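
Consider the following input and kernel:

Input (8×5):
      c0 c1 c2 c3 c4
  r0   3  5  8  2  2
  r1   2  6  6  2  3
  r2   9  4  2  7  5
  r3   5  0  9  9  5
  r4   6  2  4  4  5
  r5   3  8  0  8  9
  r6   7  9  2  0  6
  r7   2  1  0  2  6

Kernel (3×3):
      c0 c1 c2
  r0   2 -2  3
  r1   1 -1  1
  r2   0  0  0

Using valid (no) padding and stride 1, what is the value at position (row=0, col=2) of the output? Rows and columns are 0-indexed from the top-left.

25

The receptive field on the input at this output position is [8 2 2 / 6 2 3 / 2 7 5]. Elementwise product with the kernel and sum: 8·2 + 2·-2 + 2·3 + 6·1 + 2·-1 + 3·1.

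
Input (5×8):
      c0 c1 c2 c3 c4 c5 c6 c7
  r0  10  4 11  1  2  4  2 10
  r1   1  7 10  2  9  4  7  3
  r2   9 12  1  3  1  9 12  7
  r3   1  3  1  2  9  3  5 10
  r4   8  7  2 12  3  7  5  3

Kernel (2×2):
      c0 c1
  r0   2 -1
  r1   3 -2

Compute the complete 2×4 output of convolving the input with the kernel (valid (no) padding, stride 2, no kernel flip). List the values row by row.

Output[0,0]: The receptive field on the input at this output position is [10 4 / 1 7]. Elementwise product with the kernel and sum: 10·2 + 4·-1 + 1·3 + 7·-2.

5 47 19 9
3 -2 14 12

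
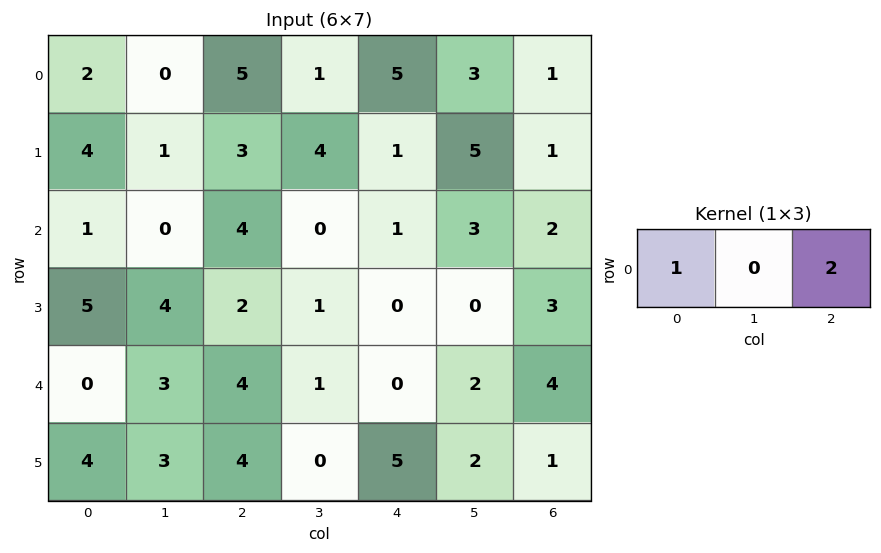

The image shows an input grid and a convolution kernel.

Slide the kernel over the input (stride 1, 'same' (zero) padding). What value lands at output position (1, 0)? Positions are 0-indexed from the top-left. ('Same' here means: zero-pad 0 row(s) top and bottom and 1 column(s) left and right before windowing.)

2

The receptive field on the zero-padded input at this output position is [0 4 1]. Elementwise product with the kernel and sum: 0·1 + 1·2.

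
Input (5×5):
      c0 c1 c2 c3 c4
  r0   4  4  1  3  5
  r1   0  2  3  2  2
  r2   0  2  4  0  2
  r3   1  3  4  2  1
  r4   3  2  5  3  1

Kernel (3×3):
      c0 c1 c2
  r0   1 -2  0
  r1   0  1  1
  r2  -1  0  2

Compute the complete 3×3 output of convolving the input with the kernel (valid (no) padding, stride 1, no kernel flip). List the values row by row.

9 5 -1
9 1 -1
10 4 4

Output[0,0]: The receptive field on the input at this output position is [4 4 1 / 0 2 3 / 0 2 4]. Elementwise product with the kernel and sum: 4·1 + 4·-2 + 2·1 + 3·1 + 0·-1 + 4·2.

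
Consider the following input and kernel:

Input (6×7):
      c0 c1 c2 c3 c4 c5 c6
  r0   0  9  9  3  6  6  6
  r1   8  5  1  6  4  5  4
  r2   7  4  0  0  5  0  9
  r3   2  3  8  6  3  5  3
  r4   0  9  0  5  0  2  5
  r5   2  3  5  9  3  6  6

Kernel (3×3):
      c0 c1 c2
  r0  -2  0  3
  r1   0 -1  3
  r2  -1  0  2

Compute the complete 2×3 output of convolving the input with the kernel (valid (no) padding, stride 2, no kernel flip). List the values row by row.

Output[0,0]: The receptive field on the input at this output position is [0 9 9 / 8 5 1 / 7 4 0]. Elementwise product with the kernel and sum: 0·-2 + 9·3 + 5·-1 + 1·3 + 7·-1 + 0·2.
Output[0,1]: The receptive field on the input at this output position is [9 3 6 / 1 6 4 / 0 0 5]. Elementwise product with the kernel and sum: 9·-2 + 6·3 + 6·-1 + 4·3 + 0·-1 + 5·2.

18 16 26
7 18 31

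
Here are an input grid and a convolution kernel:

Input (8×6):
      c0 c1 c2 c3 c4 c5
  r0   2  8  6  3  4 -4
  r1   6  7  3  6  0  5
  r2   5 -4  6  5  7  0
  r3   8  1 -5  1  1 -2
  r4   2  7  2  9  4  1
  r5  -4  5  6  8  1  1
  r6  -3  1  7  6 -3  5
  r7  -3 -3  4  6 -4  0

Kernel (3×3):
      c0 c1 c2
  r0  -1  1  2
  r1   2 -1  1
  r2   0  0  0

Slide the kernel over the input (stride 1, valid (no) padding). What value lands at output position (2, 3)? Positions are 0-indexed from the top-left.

The receptive field on the input at this output position is [5 7 0 / 1 1 -2 / 9 4 1]. Elementwise product with the kernel and sum: 5·-1 + 7·1 + 0·2 + 1·2 + 1·-1 + -2·1.

1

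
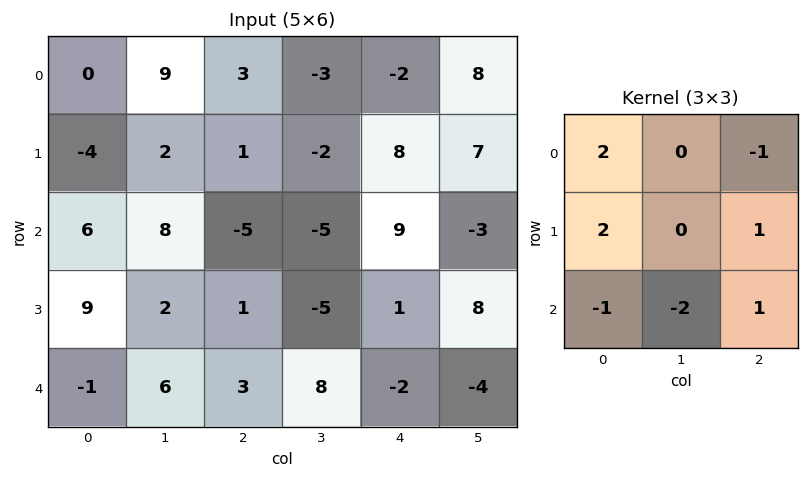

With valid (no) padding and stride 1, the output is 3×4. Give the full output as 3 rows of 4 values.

-37 20 42 -27
-14 8 3 -13
28 16 -37 -17

Output[0,0]: The receptive field on the input at this output position is [0 9 3 / -4 2 1 / 6 8 -5]. Elementwise product with the kernel and sum: 0·2 + 3·-1 + -4·2 + 1·1 + 6·-1 + 8·-2 + -5·1.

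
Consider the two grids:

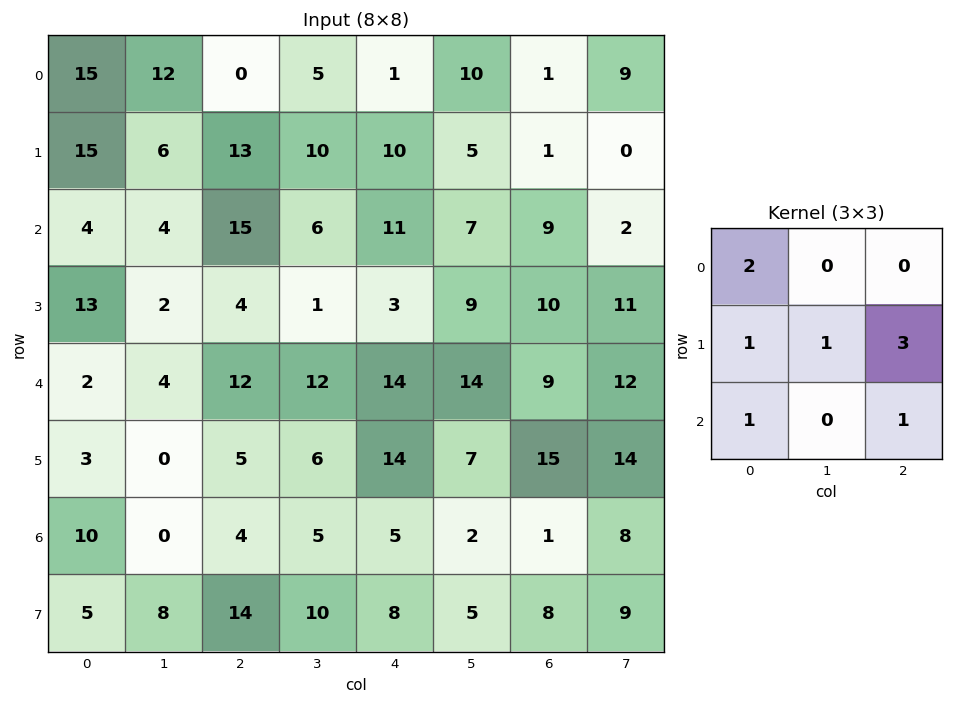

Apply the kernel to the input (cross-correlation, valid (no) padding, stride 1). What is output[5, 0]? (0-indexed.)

The receptive field on the input at this output position is [3 0 5 / 10 0 4 / 5 8 14]. Elementwise product with the kernel and sum: 3·2 + 10·1 + 0·1 + 4·3 + 5·1 + 14·1.

47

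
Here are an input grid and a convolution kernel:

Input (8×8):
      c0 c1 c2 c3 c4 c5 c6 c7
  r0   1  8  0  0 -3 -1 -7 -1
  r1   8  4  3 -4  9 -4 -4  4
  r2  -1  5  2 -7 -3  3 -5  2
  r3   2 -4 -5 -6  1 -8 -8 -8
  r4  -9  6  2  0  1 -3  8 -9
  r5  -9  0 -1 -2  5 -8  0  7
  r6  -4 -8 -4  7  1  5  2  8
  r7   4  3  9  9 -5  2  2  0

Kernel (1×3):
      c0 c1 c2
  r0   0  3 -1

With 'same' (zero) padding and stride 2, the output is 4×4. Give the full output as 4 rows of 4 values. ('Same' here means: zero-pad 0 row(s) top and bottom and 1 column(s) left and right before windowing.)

-5 0 -8 -20
-8 13 -12 -17
-33 6 6 33
-4 -19 -2 -2

Output[0,0]: The receptive field on the zero-padded input at this output position is [0 1 8]. Elementwise product with the kernel and sum: 1·3 + 8·-1.
Output[0,1]: The receptive field on the zero-padded input at this output position is [8 0 0]. Elementwise product with the kernel and sum: 0·3 + 0·-1.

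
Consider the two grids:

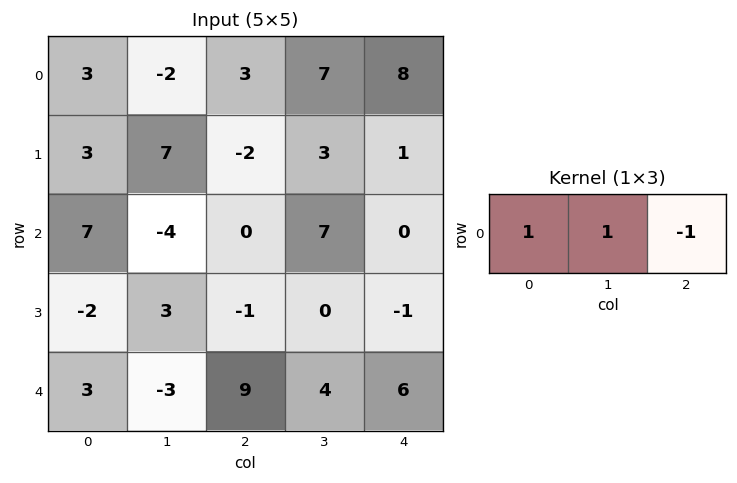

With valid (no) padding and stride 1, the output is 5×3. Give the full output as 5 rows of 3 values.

Output[0,0]: The receptive field on the input at this output position is [3 -2 3]. Elementwise product with the kernel and sum: 3·1 + -2·1 + 3·-1.

-2 -6 2
12 2 0
3 -11 7
2 2 0
-9 2 7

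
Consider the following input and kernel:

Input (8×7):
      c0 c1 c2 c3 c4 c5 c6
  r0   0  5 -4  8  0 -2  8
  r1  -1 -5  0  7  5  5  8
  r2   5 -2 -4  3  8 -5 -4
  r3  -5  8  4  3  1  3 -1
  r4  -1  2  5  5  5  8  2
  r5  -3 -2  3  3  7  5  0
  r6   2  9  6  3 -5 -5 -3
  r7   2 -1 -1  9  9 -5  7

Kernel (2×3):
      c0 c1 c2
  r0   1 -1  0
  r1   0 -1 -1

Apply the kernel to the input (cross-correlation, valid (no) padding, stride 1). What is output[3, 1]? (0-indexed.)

The receptive field on the input at this output position is [8 4 3 / 2 5 5]. Elementwise product with the kernel and sum: 8·1 + 4·-1 + 5·-1 + 5·-1.

-6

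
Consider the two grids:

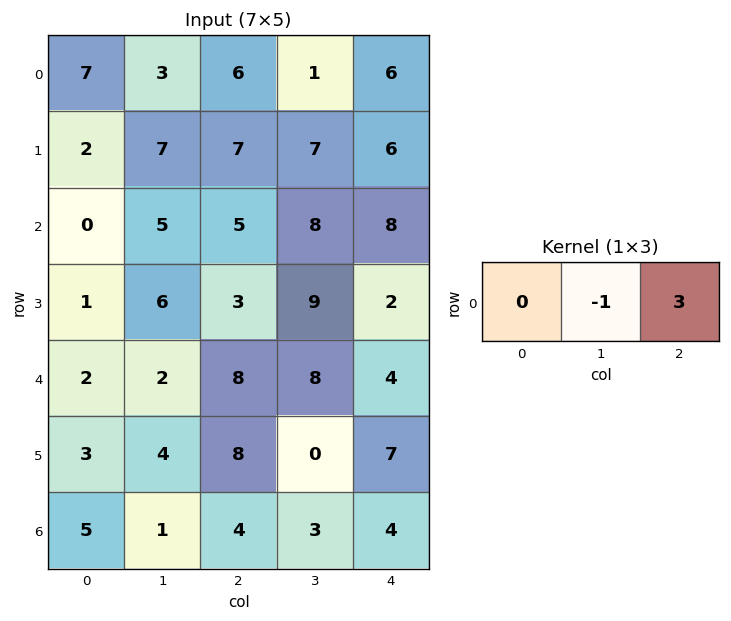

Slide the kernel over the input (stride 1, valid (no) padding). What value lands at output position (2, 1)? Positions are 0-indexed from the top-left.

The receptive field on the input at this output position is [5 5 8]. Elementwise product with the kernel and sum: 5·-1 + 8·3.

19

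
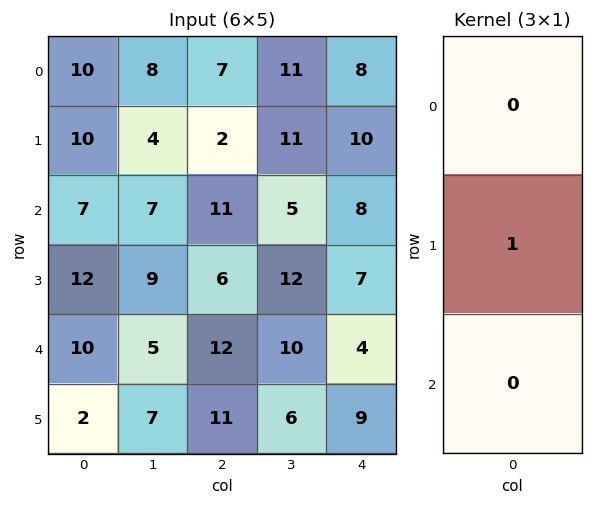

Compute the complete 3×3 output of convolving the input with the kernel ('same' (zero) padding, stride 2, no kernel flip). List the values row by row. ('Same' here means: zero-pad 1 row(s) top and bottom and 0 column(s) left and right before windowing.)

Output[0,0]: The receptive field on the zero-padded input at this output position is [0 / 10 / 10]. Elementwise product with the kernel and sum: 10·1.

10 7 8
7 11 8
10 12 4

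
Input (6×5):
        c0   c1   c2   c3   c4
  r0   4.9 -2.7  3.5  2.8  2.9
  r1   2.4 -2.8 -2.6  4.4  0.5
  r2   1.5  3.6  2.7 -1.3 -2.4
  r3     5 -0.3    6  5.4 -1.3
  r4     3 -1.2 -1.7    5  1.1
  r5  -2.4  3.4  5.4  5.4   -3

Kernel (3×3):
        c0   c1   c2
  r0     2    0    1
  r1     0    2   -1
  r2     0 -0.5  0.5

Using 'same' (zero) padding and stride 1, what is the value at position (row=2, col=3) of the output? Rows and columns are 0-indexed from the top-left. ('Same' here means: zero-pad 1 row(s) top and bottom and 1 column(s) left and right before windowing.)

-8.25

The receptive field on the zero-padded input at this output position is [-2.6 4.4 0.5 / 2.7 -1.3 -2.4 / 6 5.4 -1.3]. Elementwise product with the kernel and sum: -2.6·2 + 0.5·1 + -1.3·2 + -2.4·-1 + 5.4·-0.5 + -1.3·0.5.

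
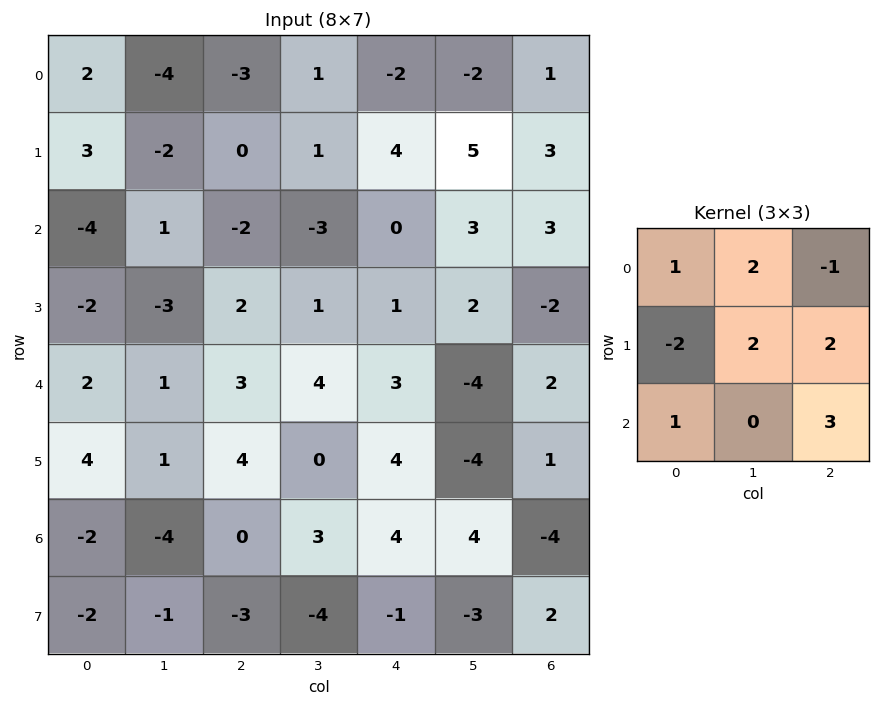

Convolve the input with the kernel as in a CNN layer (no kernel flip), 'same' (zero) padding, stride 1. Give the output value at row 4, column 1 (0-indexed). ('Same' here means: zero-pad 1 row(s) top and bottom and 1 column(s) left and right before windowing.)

The receptive field on the zero-padded input at this output position is [-2 -3 2 / 2 1 3 / 4 1 4]. Elementwise product with the kernel and sum: -2·1 + -3·2 + 2·-1 + 2·-2 + 1·2 + 3·2 + 4·1 + 4·3.

10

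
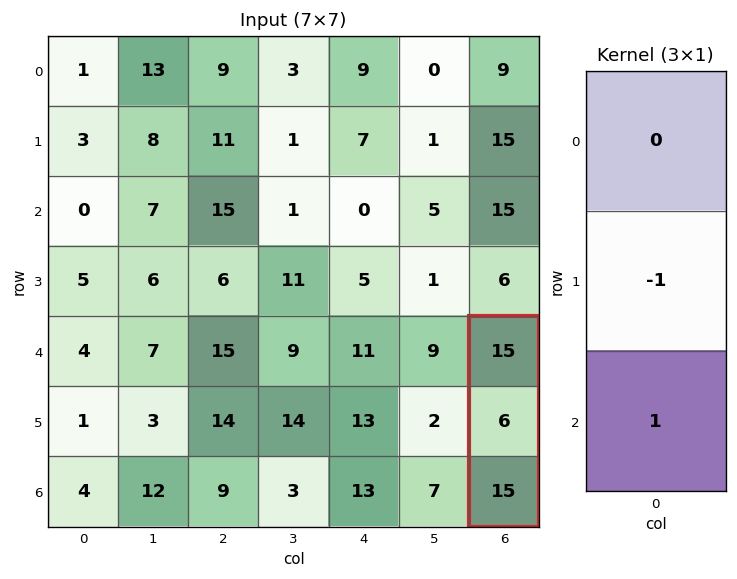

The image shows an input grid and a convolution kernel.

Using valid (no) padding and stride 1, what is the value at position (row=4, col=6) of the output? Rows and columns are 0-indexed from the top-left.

9

The receptive field on the input at this output position is [15 / 6 / 15]. Elementwise product with the kernel and sum: 6·-1 + 15·1.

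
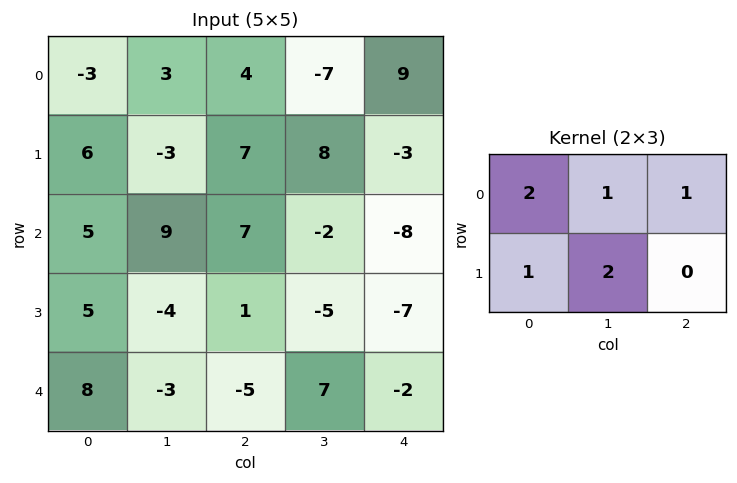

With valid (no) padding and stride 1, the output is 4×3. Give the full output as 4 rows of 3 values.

Output[0,0]: The receptive field on the input at this output position is [-3 3 4 / 6 -3 7]. Elementwise product with the kernel and sum: -3·2 + 3·1 + 4·1 + 6·1 + -3·2.
Output[0,1]: The receptive field on the input at this output position is [3 4 -7 / -3 7 8]. Elementwise product with the kernel and sum: 3·2 + 4·1 + -7·1 + -3·1 + 7·2.

1 14 33
39 32 22
23 21 -5
9 -25 -1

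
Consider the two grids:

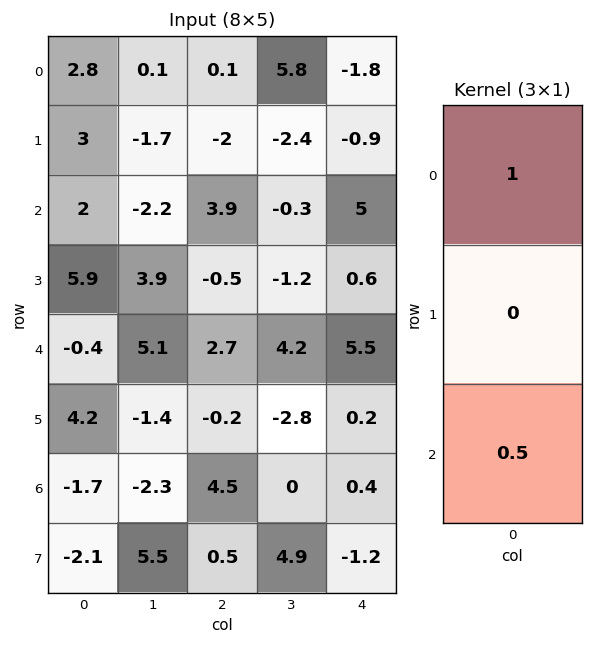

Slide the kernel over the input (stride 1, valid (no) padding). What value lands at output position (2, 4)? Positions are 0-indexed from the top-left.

7.75

The receptive field on the input at this output position is [5 / 0.6 / 5.5]. Elementwise product with the kernel and sum: 5·1 + 5.5·0.5.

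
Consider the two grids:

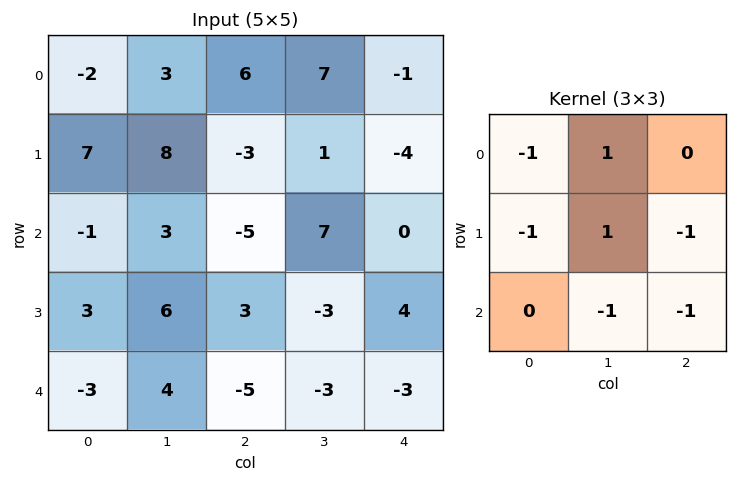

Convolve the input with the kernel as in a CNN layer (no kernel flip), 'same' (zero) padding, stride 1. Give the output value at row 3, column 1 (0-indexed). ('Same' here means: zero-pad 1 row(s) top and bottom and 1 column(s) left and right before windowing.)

The receptive field on the zero-padded input at this output position is [-1 3 -5 / 3 6 3 / -3 4 -5]. Elementwise product with the kernel and sum: -1·-1 + 3·1 + 3·-1 + 6·1 + 3·-1 + 4·-1 + -5·-1.

5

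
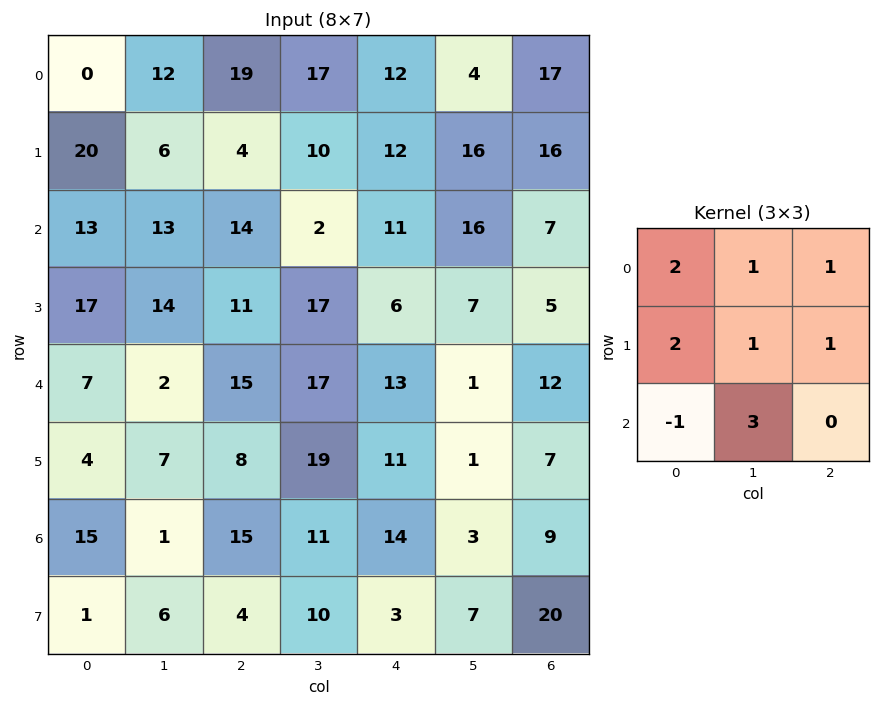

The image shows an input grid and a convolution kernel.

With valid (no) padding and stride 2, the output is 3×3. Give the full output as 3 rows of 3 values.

Output[0,0]: The receptive field on the input at this output position is [0 12 19 / 20 6 4 / 13 13 14]. Elementwise product with the kernel and sum: 0·2 + 12·1 + 19·1 + 20·2 + 6·1 + 4·1 + 13·-1 + 13·3.

107 89 138
111 122 59
42 124 64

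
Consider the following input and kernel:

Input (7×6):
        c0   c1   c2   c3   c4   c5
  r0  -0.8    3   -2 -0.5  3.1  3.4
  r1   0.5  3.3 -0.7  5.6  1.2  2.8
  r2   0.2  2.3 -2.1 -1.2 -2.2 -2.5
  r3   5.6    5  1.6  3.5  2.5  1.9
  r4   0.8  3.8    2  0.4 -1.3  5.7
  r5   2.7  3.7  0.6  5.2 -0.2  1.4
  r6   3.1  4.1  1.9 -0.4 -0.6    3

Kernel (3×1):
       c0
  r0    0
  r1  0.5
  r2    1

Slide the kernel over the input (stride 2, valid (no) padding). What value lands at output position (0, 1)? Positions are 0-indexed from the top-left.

The receptive field on the input at this output position is [-2 / -0.7 / -2.1]. Elementwise product with the kernel and sum: -0.7·0.5 + -2.1·1.

-2.45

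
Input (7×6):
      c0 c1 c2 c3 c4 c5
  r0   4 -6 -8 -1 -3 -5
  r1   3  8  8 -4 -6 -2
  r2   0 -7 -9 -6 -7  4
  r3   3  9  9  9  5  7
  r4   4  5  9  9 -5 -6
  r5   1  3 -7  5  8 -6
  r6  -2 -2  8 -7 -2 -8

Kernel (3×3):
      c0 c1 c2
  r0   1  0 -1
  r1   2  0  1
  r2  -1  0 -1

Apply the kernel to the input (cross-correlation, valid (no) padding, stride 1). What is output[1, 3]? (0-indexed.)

-26

The receptive field on the input at this output position is [-4 -6 -2 / -6 -7 4 / 9 5 7]. Elementwise product with the kernel and sum: -4·1 + -2·-1 + -6·2 + 4·1 + 9·-1 + 7·-1.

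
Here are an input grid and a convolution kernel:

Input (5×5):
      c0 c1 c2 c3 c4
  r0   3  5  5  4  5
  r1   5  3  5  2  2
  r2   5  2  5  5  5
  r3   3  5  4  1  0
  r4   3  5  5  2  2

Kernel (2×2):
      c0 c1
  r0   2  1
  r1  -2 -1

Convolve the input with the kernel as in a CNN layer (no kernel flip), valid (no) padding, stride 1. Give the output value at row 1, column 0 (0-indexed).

The receptive field on the input at this output position is [5 3 / 5 2]. Elementwise product with the kernel and sum: 5·2 + 3·1 + 5·-2 + 2·-1.

1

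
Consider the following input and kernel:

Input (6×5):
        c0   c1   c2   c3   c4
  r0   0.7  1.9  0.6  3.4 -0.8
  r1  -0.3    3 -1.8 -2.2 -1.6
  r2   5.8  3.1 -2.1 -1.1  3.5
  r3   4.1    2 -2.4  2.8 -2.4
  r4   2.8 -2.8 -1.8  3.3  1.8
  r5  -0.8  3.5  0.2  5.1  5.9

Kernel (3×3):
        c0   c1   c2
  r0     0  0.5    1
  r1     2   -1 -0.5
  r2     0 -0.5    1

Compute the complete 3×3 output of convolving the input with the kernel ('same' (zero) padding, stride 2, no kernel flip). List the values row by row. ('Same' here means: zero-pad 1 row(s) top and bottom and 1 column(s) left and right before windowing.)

Output[0,0]: The receptive field on the zero-padded input at this output position is [0 0 0 / 0 0.7 1.9 / 0 -0.3 3]. Elementwise product with the kernel and sum: 0·0.5 + 0·1 + 0·2 + 0.7·-1 + 1.9·-0.5 + -0.3·-0.5 + 3·1.

1.5 0.2 8.4
-4.55 9.75 -5.3
6.55 1.15 0.65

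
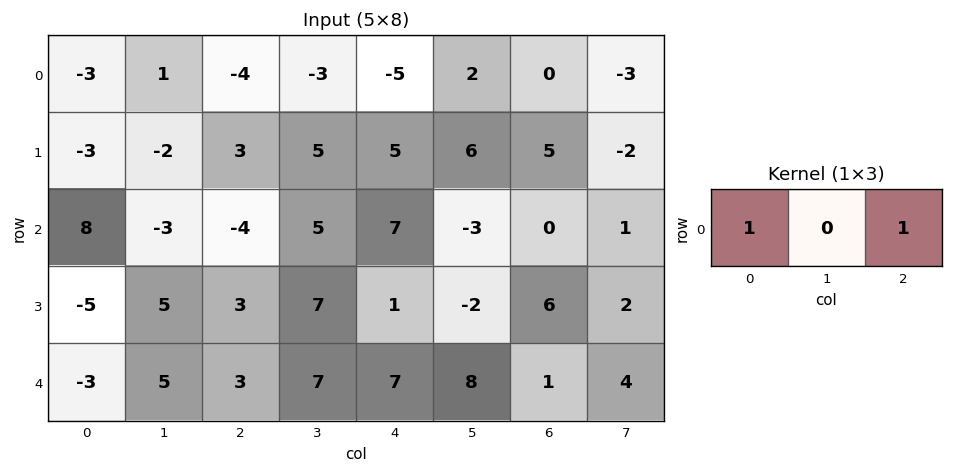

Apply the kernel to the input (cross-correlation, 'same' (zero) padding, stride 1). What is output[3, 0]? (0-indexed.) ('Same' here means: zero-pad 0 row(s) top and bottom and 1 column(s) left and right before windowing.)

The receptive field on the zero-padded input at this output position is [0 -5 5]. Elementwise product with the kernel and sum: 0·1 + 5·1.

5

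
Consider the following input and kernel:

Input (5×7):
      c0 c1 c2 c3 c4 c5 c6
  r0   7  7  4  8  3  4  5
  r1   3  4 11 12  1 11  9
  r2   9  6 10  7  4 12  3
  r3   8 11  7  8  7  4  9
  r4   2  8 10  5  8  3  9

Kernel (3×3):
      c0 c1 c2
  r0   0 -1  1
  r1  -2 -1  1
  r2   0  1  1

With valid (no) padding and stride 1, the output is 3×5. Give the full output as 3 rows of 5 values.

Output[0,0]: The receptive field on the input at this output position is [7 7 4 / 3 4 11 / 9 6 10]. Elementwise product with the kernel and sum: 7·-1 + 4·1 + 3·-2 + 4·-1 + 11·1 + 6·1 + 10·1.
Output[0,1]: The receptive field on the input at this output position is [7 4 8 / 4 11 12 / 6 10 7]. Elementwise product with the kernel and sum: 4·-1 + 8·1 + 4·-2 + 11·-1 + 12·1 + 10·1 + 7·1.

14 14 -27 3 12
11 1 -19 15 -6
2 -9 -5 0 -6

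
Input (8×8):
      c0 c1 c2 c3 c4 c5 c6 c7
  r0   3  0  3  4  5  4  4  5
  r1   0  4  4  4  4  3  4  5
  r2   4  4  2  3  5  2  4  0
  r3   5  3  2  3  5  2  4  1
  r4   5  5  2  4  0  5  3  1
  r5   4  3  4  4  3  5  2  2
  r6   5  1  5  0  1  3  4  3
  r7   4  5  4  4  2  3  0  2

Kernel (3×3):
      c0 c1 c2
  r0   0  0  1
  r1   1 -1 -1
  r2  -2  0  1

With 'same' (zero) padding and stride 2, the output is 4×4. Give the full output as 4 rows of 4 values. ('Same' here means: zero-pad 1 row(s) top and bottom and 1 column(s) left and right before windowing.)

Output[0,0]: The receptive field on the zero-padded input at this output position is [0 0 0 / 0 3 0 / 0 0 4]. Elementwise product with the kernel and sum: 0·1 + 0·1 + 3·-1 + 0·-1 + 0·-2 + 4·1.

1 -11 -10 -6
-1 0 -5 0
-4 0 -2 -6
2 -6 -4 -6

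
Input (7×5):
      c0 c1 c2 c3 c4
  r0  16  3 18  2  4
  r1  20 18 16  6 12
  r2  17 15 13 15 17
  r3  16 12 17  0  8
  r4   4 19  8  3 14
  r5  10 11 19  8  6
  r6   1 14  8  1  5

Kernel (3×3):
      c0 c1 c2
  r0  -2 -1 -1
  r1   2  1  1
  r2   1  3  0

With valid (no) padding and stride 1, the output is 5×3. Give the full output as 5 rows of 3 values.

83 86 66
40 63 25
60 26 1
17 76 34
58 38 30

Output[0,0]: The receptive field on the input at this output position is [16 3 18 / 20 18 16 / 17 15 13]. Elementwise product with the kernel and sum: 16·-2 + 3·-1 + 18·-1 + 20·2 + 18·1 + 16·1 + 17·1 + 15·3.
Output[0,1]: The receptive field on the input at this output position is [3 18 2 / 18 16 6 / 15 13 15]. Elementwise product with the kernel and sum: 3·-2 + 18·-1 + 2·-1 + 18·2 + 16·1 + 6·1 + 15·1 + 13·3.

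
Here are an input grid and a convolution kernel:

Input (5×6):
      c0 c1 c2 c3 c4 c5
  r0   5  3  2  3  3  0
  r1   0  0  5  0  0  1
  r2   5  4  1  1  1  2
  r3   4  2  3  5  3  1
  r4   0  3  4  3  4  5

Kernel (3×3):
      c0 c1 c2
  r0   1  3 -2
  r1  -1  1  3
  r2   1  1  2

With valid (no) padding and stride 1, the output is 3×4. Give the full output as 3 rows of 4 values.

36 15 4 21
4 30 22 14
33 34 28 18

Output[0,0]: The receptive field on the input at this output position is [5 3 2 / 0 0 5 / 5 4 1]. Elementwise product with the kernel and sum: 5·1 + 3·3 + 2·-2 + 0·-1 + 0·1 + 5·3 + 5·1 + 4·1 + 1·2.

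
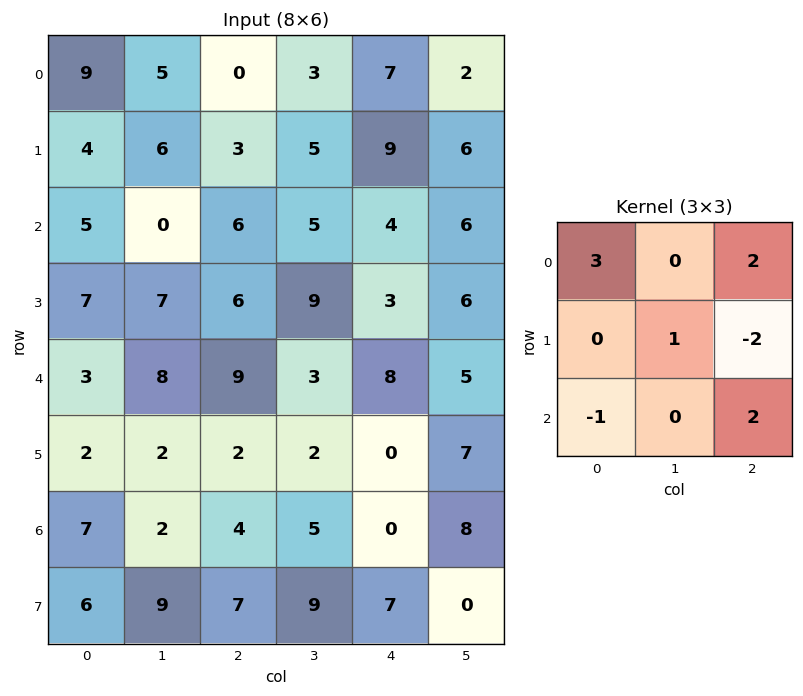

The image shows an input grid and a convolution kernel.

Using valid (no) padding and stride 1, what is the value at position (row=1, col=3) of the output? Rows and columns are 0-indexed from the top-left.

22

The receptive field on the input at this output position is [5 9 6 / 5 4 6 / 9 3 6]. Elementwise product with the kernel and sum: 5·3 + 6·2 + 4·1 + 6·-2 + 9·-1 + 6·2.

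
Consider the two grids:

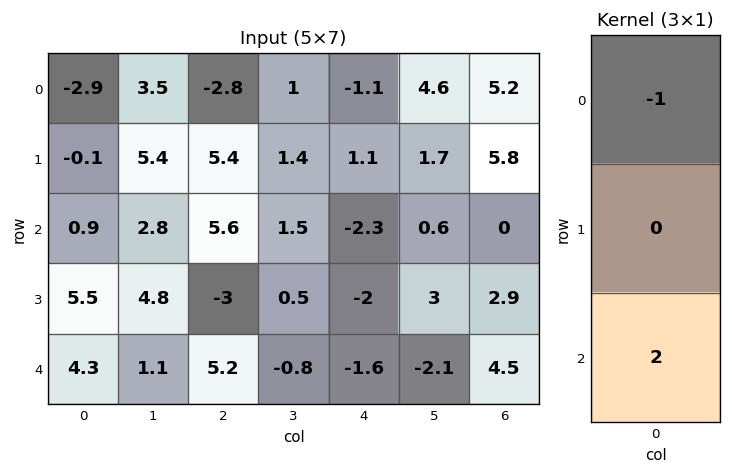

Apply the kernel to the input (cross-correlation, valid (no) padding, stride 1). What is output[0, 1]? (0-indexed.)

The receptive field on the input at this output position is [3.5 / 5.4 / 2.8]. Elementwise product with the kernel and sum: 3.5·-1 + 2.8·2.

2.1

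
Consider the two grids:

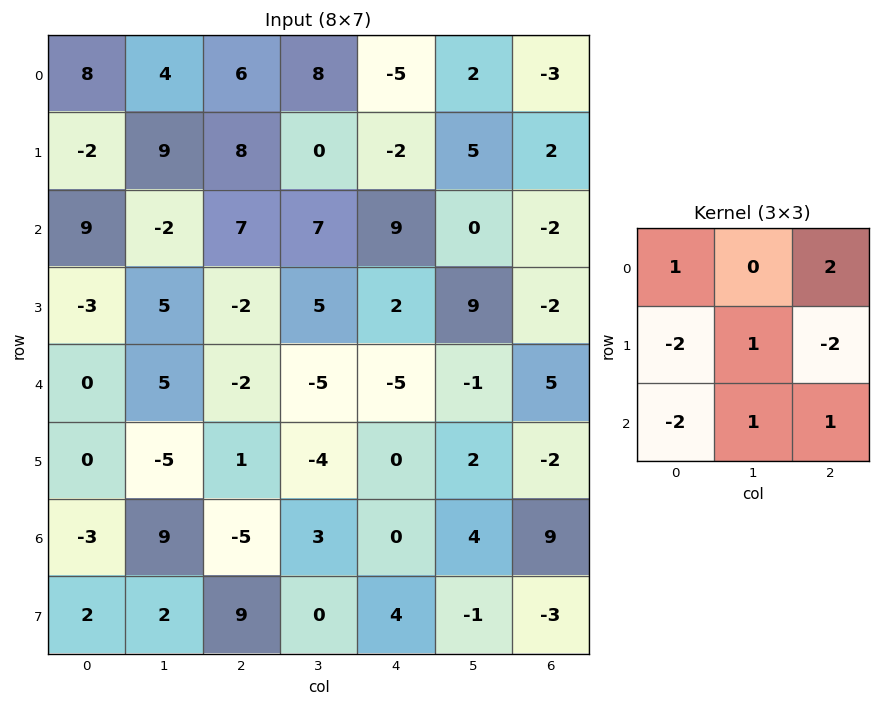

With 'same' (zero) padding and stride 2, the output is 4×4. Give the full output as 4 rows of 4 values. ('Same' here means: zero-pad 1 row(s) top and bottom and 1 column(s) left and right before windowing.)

Output[0,0]: The receptive field on the zero-padded input at this output position is [0 0 0 / 0 8 4 / 0 -2 9]. Elementwise product with the kernel and sum: 0·1 + 0·2 + 0·-2 + 8·1 + 4·-2 + 0·-2 + -2·1 + 9·1.
Output[0,1]: The receptive field on the zero-padded input at this output position is [0 0 0 / 4 6 8 / 9 8 0]. Elementwise product with the kernel and sum: 0·1 + 0·2 + 4·-2 + 6·1 + 8·-2 + 9·-2 + 8·1 + 0·1.

7 -28 -22 -15
33 -1 6 -17
-5 20 40 10
-27 -37 -11 2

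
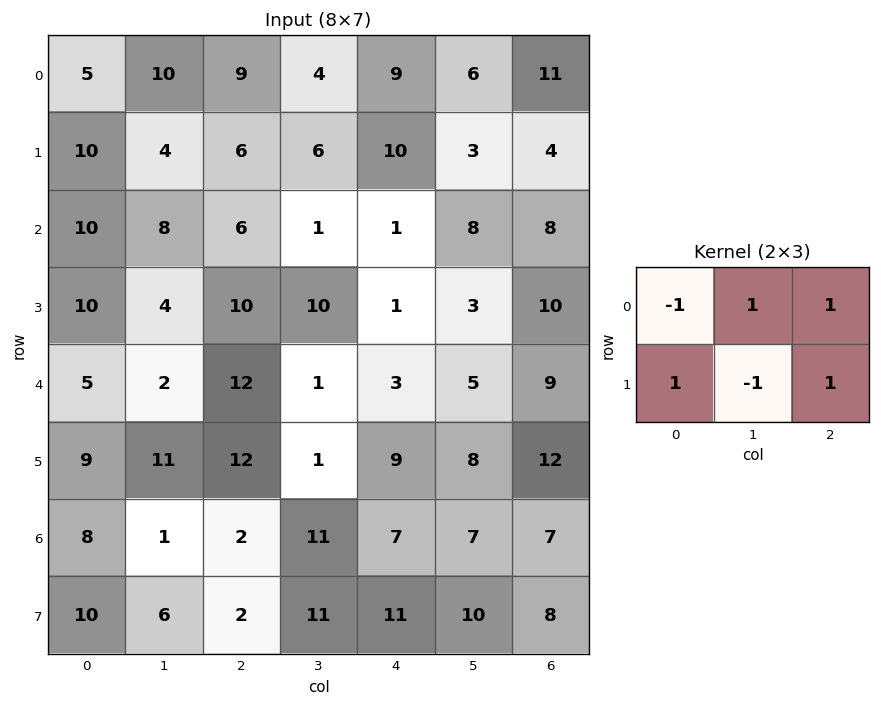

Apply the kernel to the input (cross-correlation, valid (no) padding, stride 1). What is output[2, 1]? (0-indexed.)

3

The receptive field on the input at this output position is [8 6 1 / 4 10 10]. Elementwise product with the kernel and sum: 8·-1 + 6·1 + 1·1 + 4·1 + 10·-1 + 10·1.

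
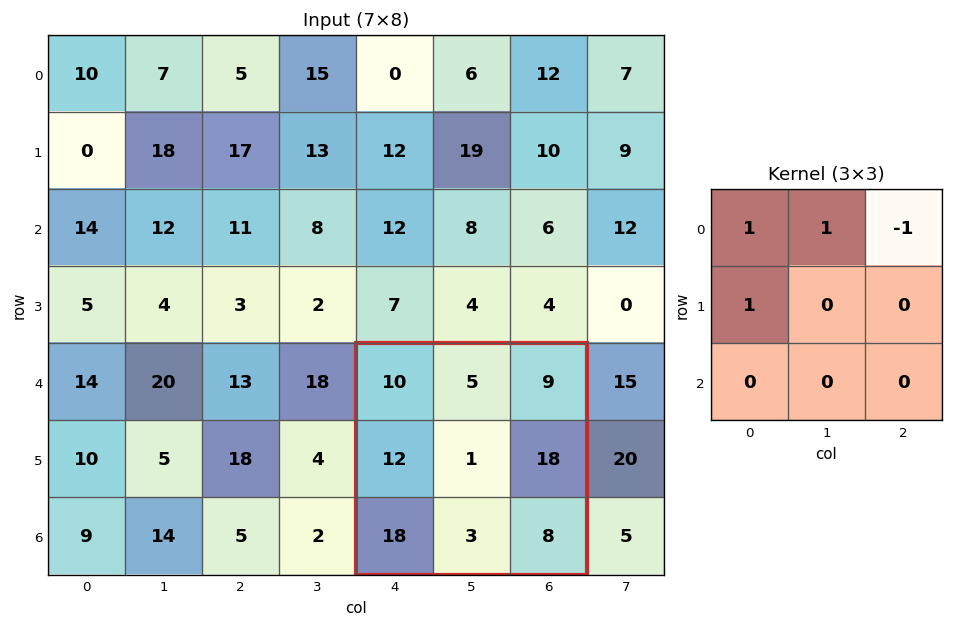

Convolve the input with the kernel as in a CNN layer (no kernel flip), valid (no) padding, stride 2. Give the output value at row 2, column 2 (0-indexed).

18

The receptive field on the input at this output position is [10 5 9 / 12 1 18 / 18 3 8]. Elementwise product with the kernel and sum: 10·1 + 5·1 + 9·-1 + 12·1.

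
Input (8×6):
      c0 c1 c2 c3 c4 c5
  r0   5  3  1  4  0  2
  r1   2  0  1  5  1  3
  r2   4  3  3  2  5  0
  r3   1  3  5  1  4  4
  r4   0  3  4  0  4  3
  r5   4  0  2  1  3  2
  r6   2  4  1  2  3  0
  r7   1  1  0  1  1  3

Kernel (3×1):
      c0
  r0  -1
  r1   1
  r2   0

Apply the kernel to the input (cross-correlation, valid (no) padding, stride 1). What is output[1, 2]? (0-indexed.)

2

The receptive field on the input at this output position is [1 / 3 / 5]. Elementwise product with the kernel and sum: 1·-1 + 3·1.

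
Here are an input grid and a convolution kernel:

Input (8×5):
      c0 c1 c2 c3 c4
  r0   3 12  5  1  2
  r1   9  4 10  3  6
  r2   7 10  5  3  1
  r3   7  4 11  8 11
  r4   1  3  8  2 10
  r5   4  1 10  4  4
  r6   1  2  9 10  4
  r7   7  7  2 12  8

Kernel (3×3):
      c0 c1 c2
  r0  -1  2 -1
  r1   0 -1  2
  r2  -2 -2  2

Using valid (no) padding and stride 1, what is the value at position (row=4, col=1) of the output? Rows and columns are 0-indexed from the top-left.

7

The receptive field on the input at this output position is [3 8 2 / 1 10 4 / 2 9 10]. Elementwise product with the kernel and sum: 3·-1 + 8·2 + 2·-1 + 10·-1 + 4·2 + 2·-2 + 9·-2 + 10·2.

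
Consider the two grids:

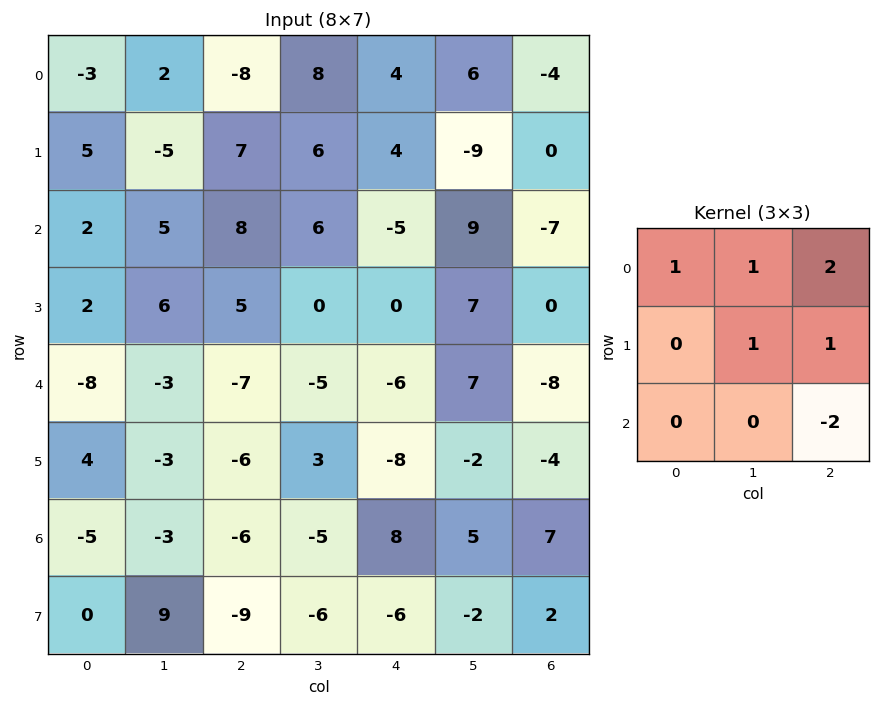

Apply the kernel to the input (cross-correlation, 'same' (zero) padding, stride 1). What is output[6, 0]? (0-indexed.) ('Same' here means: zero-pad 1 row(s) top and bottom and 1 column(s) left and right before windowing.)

-28

The receptive field on the zero-padded input at this output position is [0 4 -3 / 0 -5 -3 / 0 0 9]. Elementwise product with the kernel and sum: 0·1 + 4·1 + -3·2 + -5·1 + -3·1 + 9·-2.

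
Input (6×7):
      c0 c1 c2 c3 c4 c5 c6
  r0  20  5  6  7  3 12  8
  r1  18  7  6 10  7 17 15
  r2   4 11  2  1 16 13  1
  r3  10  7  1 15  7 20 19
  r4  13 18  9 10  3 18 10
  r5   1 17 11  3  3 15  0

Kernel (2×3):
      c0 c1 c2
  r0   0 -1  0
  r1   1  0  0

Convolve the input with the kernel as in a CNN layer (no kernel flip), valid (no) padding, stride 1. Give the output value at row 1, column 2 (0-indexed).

The receptive field on the input at this output position is [6 10 7 / 2 1 16]. Elementwise product with the kernel and sum: 10·-1 + 2·1.

-8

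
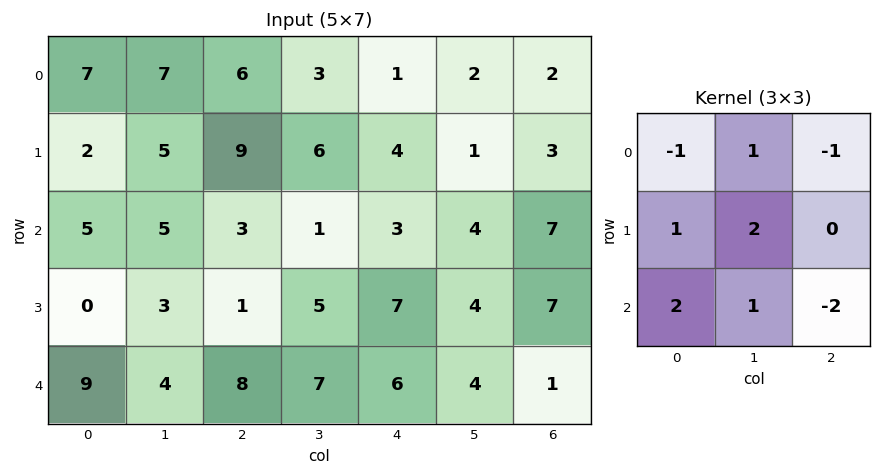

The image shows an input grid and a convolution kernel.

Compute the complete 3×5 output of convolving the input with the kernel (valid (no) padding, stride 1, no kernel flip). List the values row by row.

Output[0,0]: The receptive field on the input at this output position is [7 7 6 / 2 5 9 / 5 5 3]. Elementwise product with the kernel and sum: 7·-1 + 7·1 + 6·-1 + 2·1 + 5·2 + 5·2 + 5·1 + 3·-2.
Output[0,1]: The receptive field on the input at this output position is [7 6 3 / 5 9 6 / 5 3 1]. Elementwise product with the kernel and sum: 7·-1 + 6·1 + 3·-1 + 5·1 + 9·2 + 5·2 + 3·1 + 1·-2.

15 30 18 7 1
10 6 -9 13 9
9 4 17 29 23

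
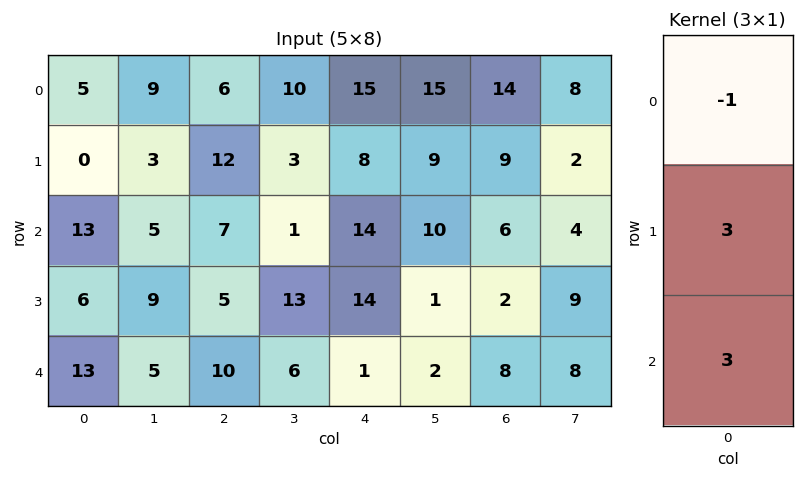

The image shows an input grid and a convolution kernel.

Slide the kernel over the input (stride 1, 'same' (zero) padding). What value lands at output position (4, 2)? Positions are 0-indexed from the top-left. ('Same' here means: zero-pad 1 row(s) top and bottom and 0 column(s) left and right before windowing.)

The receptive field on the zero-padded input at this output position is [5 / 10 / 0]. Elementwise product with the kernel and sum: 5·-1 + 10·3 + 0·3.

25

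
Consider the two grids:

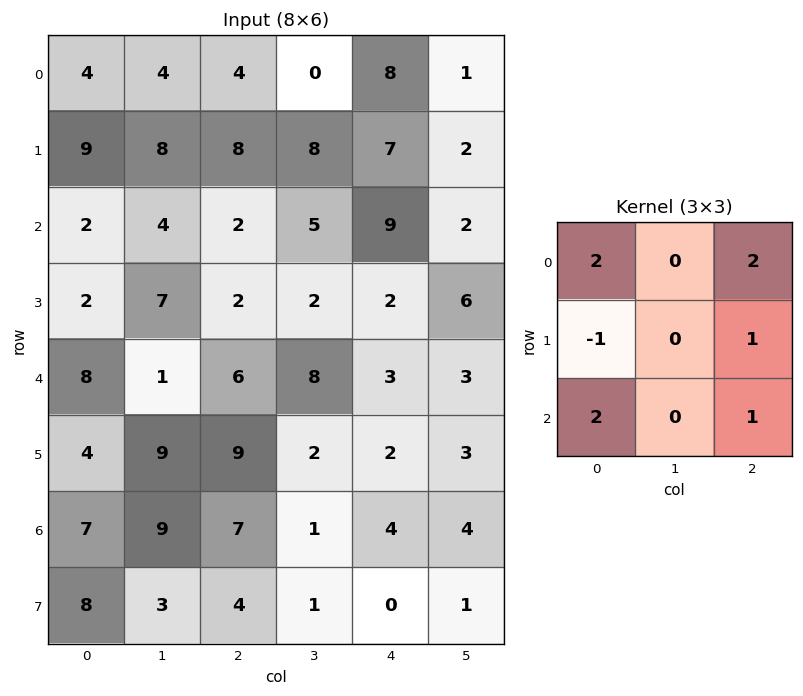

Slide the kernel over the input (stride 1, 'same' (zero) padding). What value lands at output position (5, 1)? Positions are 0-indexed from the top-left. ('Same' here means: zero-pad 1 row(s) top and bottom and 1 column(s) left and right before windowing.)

54

The receptive field on the zero-padded input at this output position is [8 1 6 / 4 9 9 / 7 9 7]. Elementwise product with the kernel and sum: 8·2 + 6·2 + 4·-1 + 9·1 + 7·2 + 7·1.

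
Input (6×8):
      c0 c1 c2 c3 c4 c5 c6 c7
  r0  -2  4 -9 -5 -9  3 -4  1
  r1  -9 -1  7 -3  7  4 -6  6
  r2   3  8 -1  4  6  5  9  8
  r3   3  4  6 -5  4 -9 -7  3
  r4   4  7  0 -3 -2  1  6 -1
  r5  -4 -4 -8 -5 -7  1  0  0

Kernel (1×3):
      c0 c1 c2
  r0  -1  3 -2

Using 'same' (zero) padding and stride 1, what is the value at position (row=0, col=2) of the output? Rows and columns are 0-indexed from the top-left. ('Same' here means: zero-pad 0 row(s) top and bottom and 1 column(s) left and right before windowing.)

The receptive field on the zero-padded input at this output position is [4 -9 -5]. Elementwise product with the kernel and sum: 4·-1 + -9·3 + -5·-2.

-21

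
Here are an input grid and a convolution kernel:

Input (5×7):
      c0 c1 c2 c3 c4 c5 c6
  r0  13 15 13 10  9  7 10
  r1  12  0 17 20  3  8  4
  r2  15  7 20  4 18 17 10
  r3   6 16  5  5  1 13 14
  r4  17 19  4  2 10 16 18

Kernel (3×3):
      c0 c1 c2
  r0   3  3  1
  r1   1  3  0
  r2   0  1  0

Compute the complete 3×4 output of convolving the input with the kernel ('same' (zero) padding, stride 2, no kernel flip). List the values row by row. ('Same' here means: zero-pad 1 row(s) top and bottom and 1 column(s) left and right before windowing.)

51 71 40 41
87 143 136 97
85 99 63 151

Output[0,0]: The receptive field on the zero-padded input at this output position is [0 0 0 / 0 13 15 / 0 12 0]. Elementwise product with the kernel and sum: 0·3 + 0·3 + 0·1 + 0·1 + 13·3 + 12·1.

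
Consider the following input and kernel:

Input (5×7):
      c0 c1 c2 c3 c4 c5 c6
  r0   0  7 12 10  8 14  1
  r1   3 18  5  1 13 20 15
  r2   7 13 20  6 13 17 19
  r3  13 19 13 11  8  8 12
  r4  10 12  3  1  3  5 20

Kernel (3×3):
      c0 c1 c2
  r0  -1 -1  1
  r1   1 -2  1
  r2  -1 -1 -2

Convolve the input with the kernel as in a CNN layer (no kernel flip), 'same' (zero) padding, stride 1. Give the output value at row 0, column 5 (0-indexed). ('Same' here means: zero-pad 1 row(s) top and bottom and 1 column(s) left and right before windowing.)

-82

The receptive field on the zero-padded input at this output position is [0 0 0 / 8 14 1 / 13 20 15]. Elementwise product with the kernel and sum: 0·-1 + 0·-1 + 0·1 + 8·1 + 14·-2 + 1·1 + 13·-1 + 20·-1 + 15·-2.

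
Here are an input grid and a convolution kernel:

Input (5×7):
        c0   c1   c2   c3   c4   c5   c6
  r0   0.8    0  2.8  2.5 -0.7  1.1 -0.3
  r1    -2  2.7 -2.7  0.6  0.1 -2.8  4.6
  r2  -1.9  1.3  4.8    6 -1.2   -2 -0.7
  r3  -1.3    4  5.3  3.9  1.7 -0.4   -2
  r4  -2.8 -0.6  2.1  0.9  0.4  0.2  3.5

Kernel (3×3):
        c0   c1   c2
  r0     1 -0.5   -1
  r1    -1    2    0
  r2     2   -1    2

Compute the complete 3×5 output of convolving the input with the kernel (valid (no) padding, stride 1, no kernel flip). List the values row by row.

9.9 -2.2 7.35 10.55 -8.45
7.85 22.25 14.2 0.25 -6.1
1.15 -2 9.6 9.9 5.6

Output[0,0]: The receptive field on the input at this output position is [0.8 0 2.8 / -2 2.7 -2.7 / -1.9 1.3 4.8]. Elementwise product with the kernel and sum: 0.8·1 + 0·-0.5 + 2.8·-1 + -2·-1 + 2.7·2 + -1.9·2 + 1.3·-1 + 4.8·2.
Output[0,1]: The receptive field on the input at this output position is [0 2.8 2.5 / 2.7 -2.7 0.6 / 1.3 4.8 6]. Elementwise product with the kernel and sum: 0·1 + 2.8·-0.5 + 2.5·-1 + 2.7·-1 + -2.7·2 + 1.3·2 + 4.8·-1 + 6·2.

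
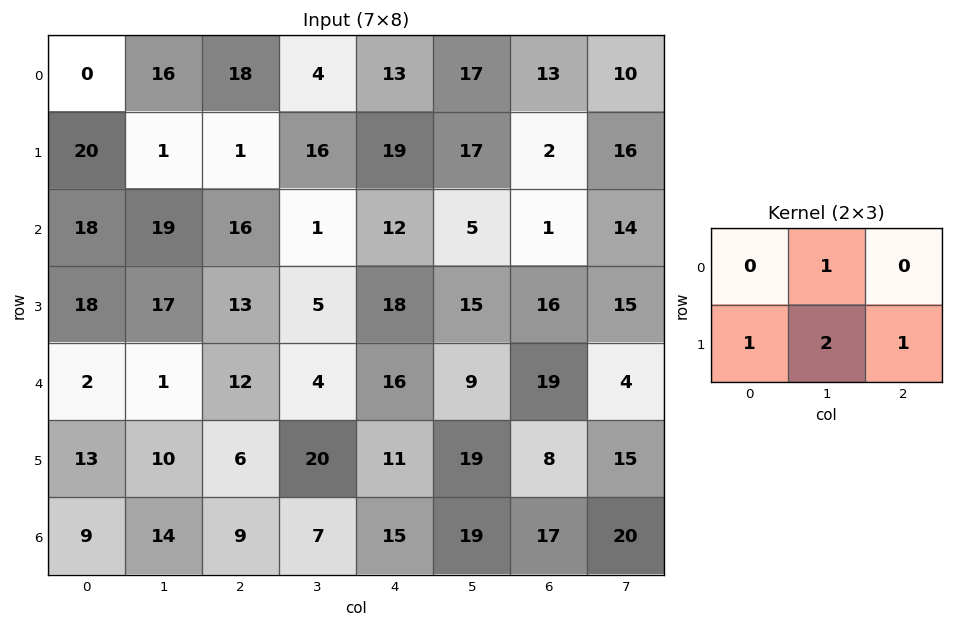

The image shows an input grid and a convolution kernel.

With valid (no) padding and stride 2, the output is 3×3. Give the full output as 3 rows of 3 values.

Output[0,0]: The receptive field on the input at this output position is [0 16 18 / 20 1 1]. Elementwise product with the kernel and sum: 16·1 + 20·1 + 1·2 + 1·1.
Output[0,1]: The receptive field on the input at this output position is [18 4 13 / 1 16 19]. Elementwise product with the kernel and sum: 4·1 + 1·1 + 16·2 + 19·1.

39 56 72
84 42 69
40 61 66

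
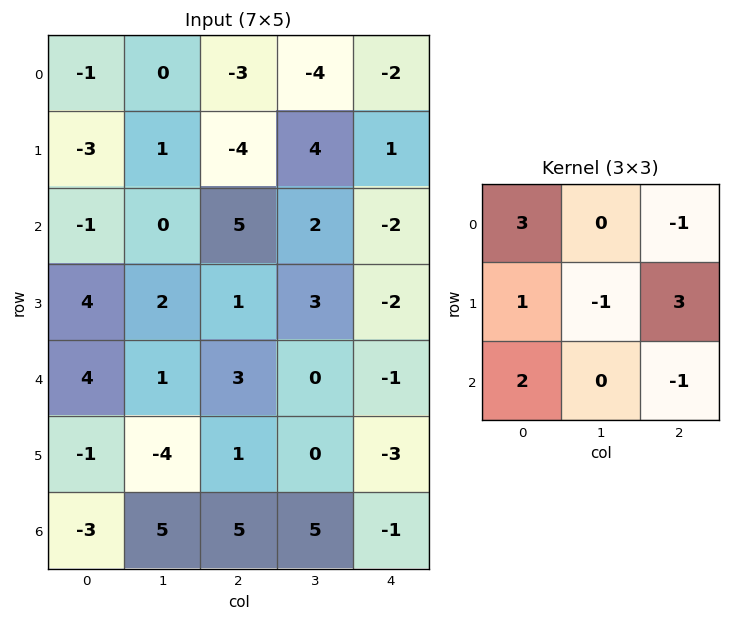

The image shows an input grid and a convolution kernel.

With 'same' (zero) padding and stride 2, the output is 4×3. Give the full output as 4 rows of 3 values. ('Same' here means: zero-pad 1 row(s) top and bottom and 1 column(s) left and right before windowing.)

0 -11 6
-2 1 22
1 -7 10
22 3 6

Output[0,0]: The receptive field on the zero-padded input at this output position is [0 0 0 / 0 -1 0 / 0 -3 1]. Elementwise product with the kernel and sum: 0·3 + 0·-1 + 0·1 + -1·-1 + 0·3 + 0·2 + 1·-1.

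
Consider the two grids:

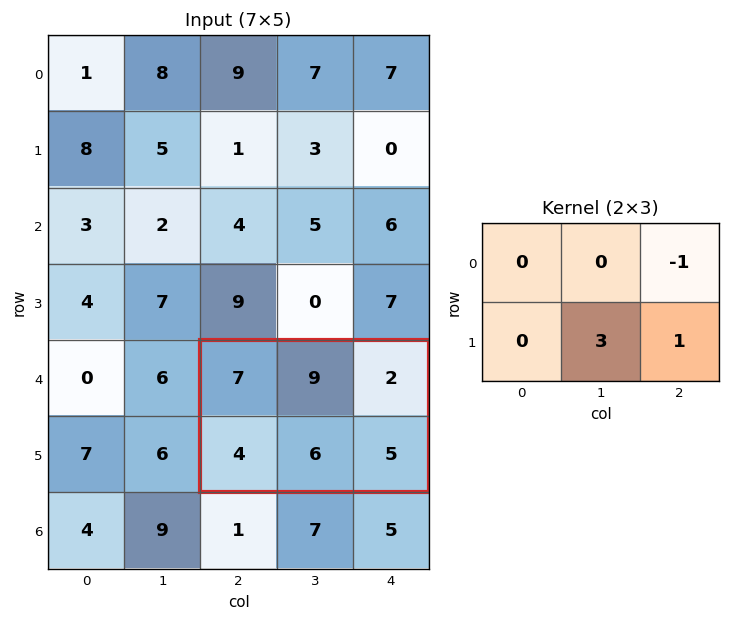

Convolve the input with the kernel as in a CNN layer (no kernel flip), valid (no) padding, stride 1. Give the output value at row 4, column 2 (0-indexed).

21

The receptive field on the input at this output position is [7 9 2 / 4 6 5]. Elementwise product with the kernel and sum: 2·-1 + 6·3 + 5·1.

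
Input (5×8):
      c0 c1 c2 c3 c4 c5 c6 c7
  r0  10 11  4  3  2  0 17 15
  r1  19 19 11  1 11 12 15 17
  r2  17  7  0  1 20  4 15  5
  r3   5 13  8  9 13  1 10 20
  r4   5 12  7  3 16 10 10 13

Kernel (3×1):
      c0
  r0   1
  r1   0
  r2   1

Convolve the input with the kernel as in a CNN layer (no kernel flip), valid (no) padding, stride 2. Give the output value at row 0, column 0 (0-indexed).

The receptive field on the input at this output position is [10 / 19 / 17]. Elementwise product with the kernel and sum: 10·1 + 17·1.

27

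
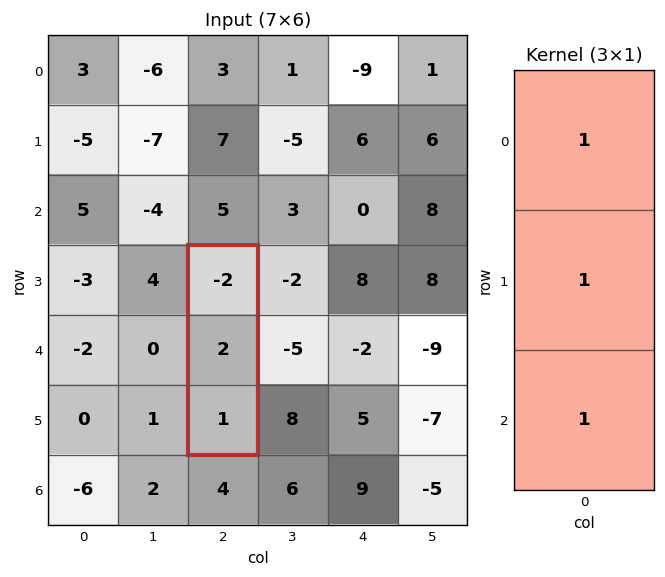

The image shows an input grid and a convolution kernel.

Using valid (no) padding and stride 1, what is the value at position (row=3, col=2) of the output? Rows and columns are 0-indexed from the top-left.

The receptive field on the input at this output position is [-2 / 2 / 1]. Elementwise product with the kernel and sum: -2·1 + 2·1 + 1·1.

1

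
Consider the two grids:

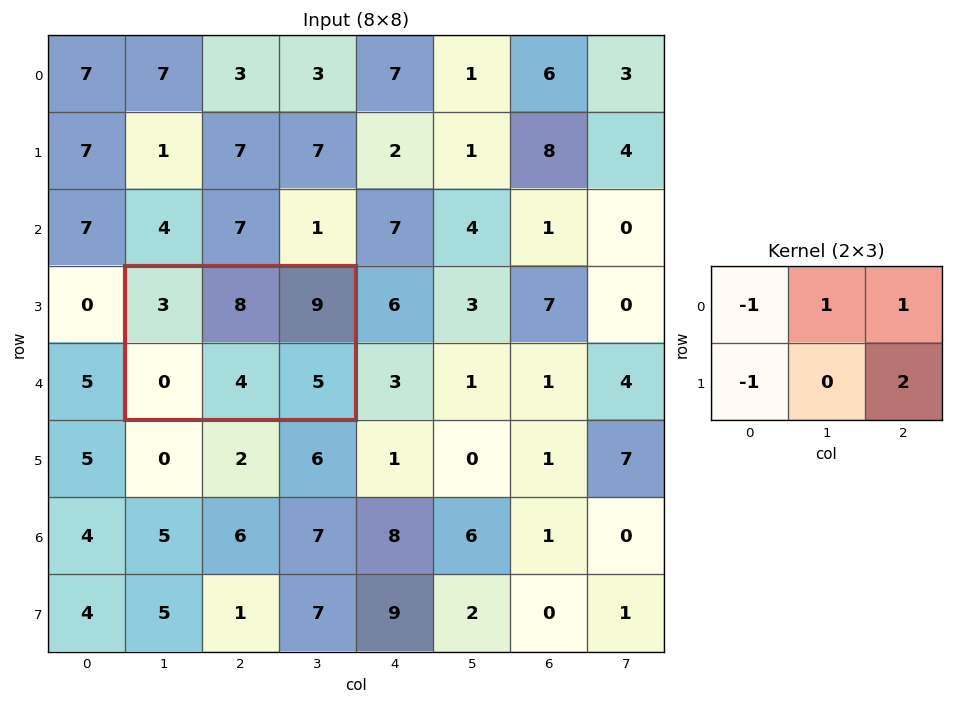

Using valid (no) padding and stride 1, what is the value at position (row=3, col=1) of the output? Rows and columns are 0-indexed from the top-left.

The receptive field on the input at this output position is [3 8 9 / 0 4 5]. Elementwise product with the kernel and sum: 3·-1 + 8·1 + 9·1 + 0·-1 + 5·2.

24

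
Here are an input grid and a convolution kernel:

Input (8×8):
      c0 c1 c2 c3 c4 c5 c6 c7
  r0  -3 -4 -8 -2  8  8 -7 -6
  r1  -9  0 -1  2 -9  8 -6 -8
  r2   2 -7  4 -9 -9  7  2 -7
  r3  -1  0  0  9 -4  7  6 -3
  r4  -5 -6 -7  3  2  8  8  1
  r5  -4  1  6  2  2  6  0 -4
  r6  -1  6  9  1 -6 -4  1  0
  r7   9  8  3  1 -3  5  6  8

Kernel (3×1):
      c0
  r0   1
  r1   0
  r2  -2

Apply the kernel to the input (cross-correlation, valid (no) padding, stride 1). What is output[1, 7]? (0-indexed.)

The receptive field on the input at this output position is [-8 / -7 / -3]. Elementwise product with the kernel and sum: -8·1 + -3·-2.

-2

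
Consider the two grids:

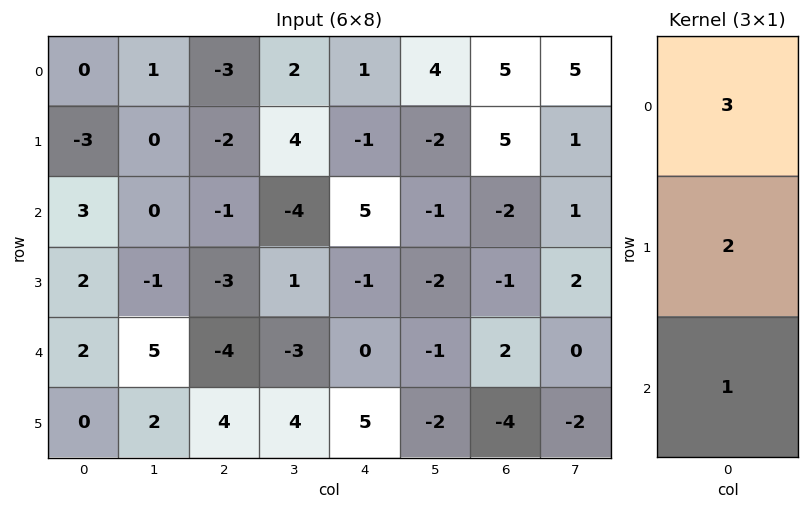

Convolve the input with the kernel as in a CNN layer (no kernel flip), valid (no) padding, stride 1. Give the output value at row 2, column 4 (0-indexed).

The receptive field on the input at this output position is [5 / -1 / 0]. Elementwise product with the kernel and sum: 5·3 + -1·2 + 0·1.

13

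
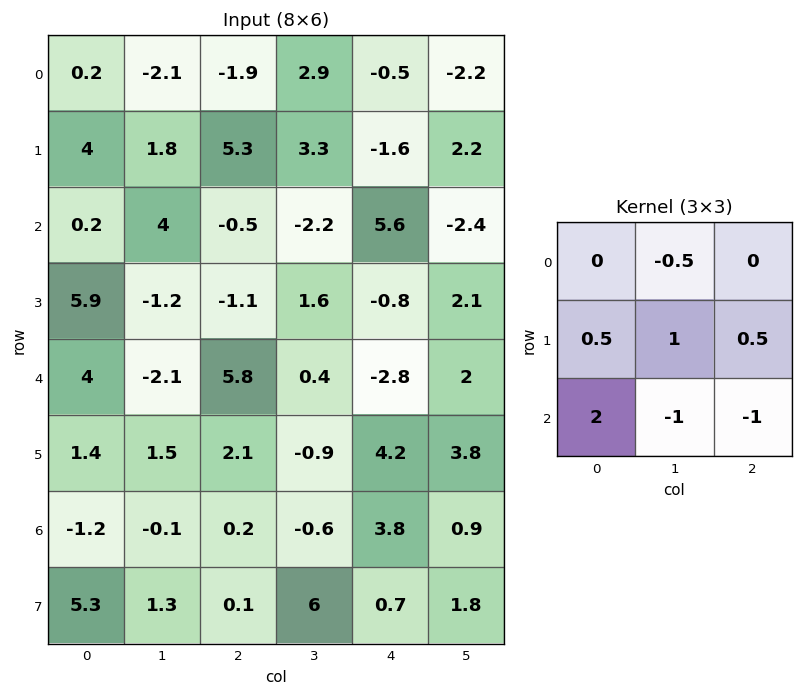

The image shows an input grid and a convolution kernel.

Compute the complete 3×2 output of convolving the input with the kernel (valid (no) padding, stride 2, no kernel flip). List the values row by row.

Output[0,0]: The receptive field on the input at this output position is [0.2 -2.1 -1.9 / 4 1.8 5.3 / 0.2 4 -0.5]. Elementwise product with the kernel and sum: -2.1·-0.5 + 4·0.5 + 1.8·1 + 5.3·0.5 + 0.2·2 + 4·-1 + -0.5·-1.
Output[0,1]: The receptive field on the input at this output position is [-1.9 2.9 -0.5 / 5.3 3.3 -1.6 / -0.5 -2.2 5.6]. Elementwise product with the kernel and sum: 2.9·-0.5 + 5.3·0.5 + 3.3·1 + -1.6·0.5 + -0.5·2 + -2.2·-1 + 5.6·-1.

4.4 -0.7
3.5 15.75
1.8 -0.75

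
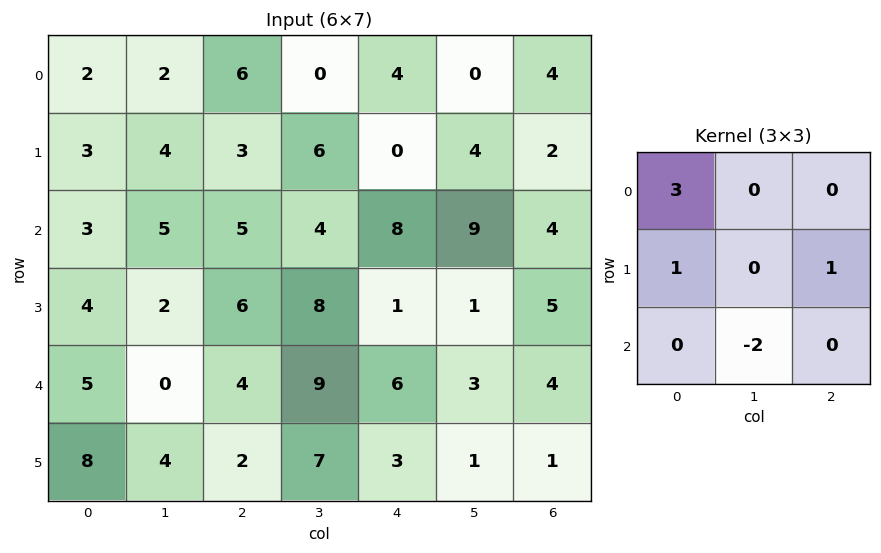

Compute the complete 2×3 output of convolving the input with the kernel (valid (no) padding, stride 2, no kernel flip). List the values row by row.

2 13 -4
19 4 24

Output[0,0]: The receptive field on the input at this output position is [2 2 6 / 3 4 3 / 3 5 5]. Elementwise product with the kernel and sum: 2·3 + 3·1 + 3·1 + 5·-2.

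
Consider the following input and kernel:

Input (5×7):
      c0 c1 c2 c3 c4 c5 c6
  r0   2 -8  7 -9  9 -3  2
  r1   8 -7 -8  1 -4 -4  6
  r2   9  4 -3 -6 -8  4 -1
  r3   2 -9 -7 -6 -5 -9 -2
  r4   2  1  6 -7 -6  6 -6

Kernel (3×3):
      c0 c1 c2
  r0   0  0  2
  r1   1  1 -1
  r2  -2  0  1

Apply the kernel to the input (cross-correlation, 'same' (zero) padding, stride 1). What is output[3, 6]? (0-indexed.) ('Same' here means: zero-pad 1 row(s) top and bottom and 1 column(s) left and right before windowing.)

The receptive field on the zero-padded input at this output position is [4 -1 0 / -9 -2 0 / 6 -6 0]. Elementwise product with the kernel and sum: 0·2 + -9·1 + -2·1 + 0·-1 + 6·-2 + 0·1.

-23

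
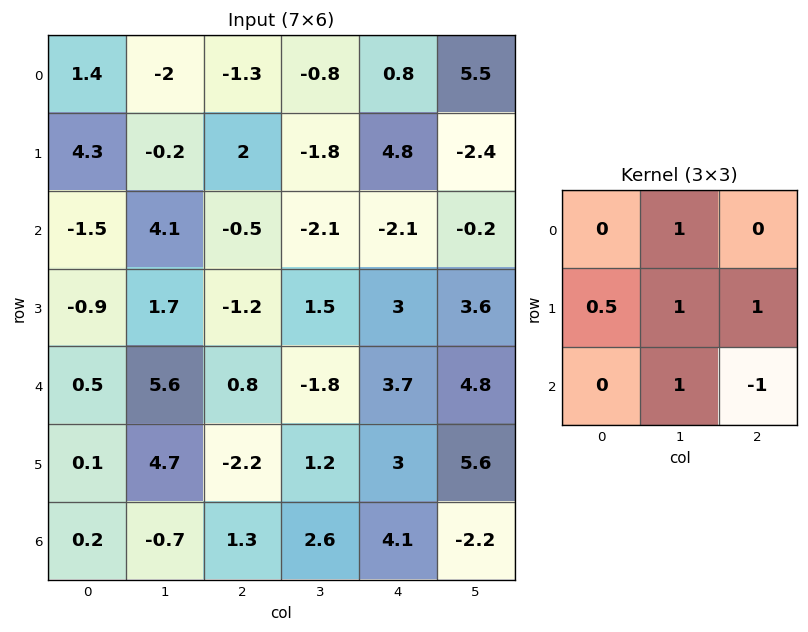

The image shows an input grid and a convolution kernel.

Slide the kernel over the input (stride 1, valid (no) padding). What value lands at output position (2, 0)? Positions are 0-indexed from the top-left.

8.95

The receptive field on the input at this output position is [-1.5 4.1 -0.5 / -0.9 1.7 -1.2 / 0.5 5.6 0.8]. Elementwise product with the kernel and sum: 4.1·1 + -0.9·0.5 + 1.7·1 + -1.2·1 + 5.6·1 + 0.8·-1.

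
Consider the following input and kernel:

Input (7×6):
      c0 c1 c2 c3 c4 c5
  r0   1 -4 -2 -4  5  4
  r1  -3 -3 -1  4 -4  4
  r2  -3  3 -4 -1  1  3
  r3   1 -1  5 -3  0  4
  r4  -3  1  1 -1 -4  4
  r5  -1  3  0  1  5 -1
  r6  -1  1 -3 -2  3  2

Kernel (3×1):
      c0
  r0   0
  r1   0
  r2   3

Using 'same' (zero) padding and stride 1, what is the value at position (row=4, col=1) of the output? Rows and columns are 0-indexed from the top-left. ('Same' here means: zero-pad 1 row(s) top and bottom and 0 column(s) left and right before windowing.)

The receptive field on the zero-padded input at this output position is [-1 / 1 / 3]. Elementwise product with the kernel and sum: 3·3.

9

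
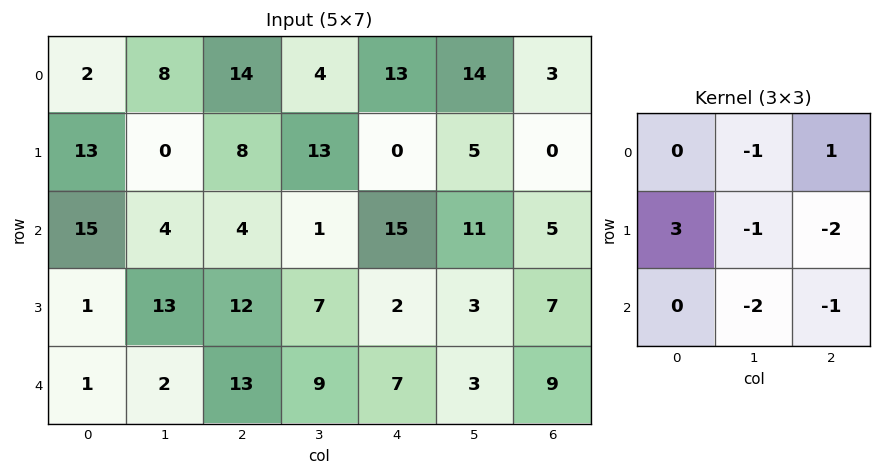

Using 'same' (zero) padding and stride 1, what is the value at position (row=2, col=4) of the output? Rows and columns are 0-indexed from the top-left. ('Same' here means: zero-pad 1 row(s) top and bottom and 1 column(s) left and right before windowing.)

-36

The receptive field on the zero-padded input at this output position is [13 0 5 / 1 15 11 / 7 2 3]. Elementwise product with the kernel and sum: 0·-1 + 5·1 + 1·3 + 15·-1 + 11·-2 + 2·-2 + 3·-1.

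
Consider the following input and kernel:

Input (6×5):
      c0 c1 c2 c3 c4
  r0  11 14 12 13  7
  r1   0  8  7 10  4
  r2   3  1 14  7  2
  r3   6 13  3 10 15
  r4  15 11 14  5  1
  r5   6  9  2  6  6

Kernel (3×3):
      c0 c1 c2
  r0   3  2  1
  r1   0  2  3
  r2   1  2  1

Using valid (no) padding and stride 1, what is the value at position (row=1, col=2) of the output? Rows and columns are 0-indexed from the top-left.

The receptive field on the input at this output position is [7 10 4 / 14 7 2 / 3 10 15]. Elementwise product with the kernel and sum: 7·3 + 10·2 + 4·1 + 7·2 + 2·3 + 3·1 + 10·2 + 15·1.

103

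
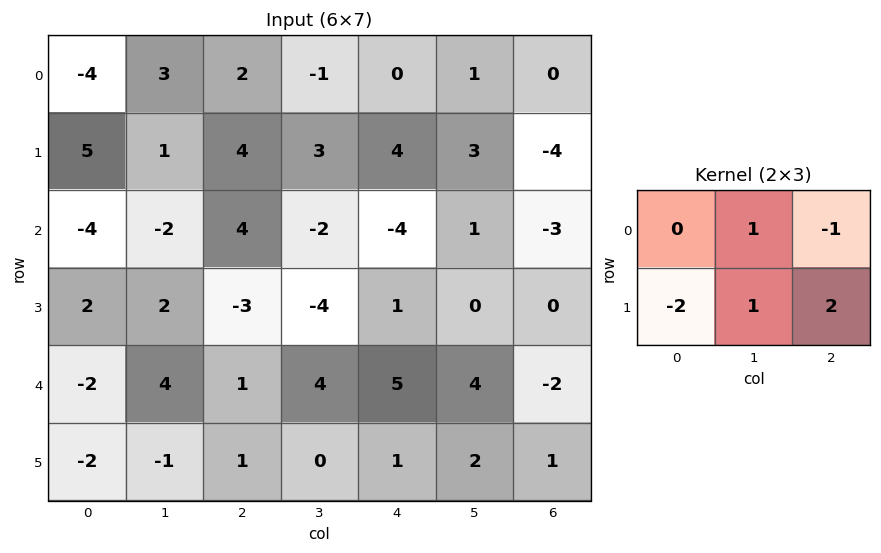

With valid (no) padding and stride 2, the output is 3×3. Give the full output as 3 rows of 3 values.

Output[0,0]: The receptive field on the input at this output position is [-4 3 2 / 5 1 4]. Elementwise product with the kernel and sum: 3·1 + 2·-1 + 5·-2 + 1·1 + 4·2.
Output[0,1]: The receptive field on the input at this output position is [2 -1 0 / 4 3 4]. Elementwise product with the kernel and sum: -1·1 + 0·-1 + 4·-2 + 3·1 + 4·2.

0 2 -12
-14 6 2
8 -1 8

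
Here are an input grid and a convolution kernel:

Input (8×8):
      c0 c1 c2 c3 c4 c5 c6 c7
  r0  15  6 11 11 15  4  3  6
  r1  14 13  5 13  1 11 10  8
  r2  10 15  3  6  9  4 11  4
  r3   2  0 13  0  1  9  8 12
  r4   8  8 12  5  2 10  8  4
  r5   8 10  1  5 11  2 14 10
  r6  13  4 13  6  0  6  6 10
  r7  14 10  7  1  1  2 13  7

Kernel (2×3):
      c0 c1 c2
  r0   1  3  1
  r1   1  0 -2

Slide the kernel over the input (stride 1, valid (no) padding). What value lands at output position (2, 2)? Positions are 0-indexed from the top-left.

41

The receptive field on the input at this output position is [3 6 9 / 13 0 1]. Elementwise product with the kernel and sum: 3·1 + 6·3 + 9·1 + 13·1 + 1·-2.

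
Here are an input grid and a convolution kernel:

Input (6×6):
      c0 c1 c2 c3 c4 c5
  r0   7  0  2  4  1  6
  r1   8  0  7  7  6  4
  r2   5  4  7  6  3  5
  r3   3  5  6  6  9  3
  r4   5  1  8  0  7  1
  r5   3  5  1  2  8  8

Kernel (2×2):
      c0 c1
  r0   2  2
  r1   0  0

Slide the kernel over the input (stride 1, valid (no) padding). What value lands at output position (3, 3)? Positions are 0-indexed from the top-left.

The receptive field on the input at this output position is [6 9 / 0 7]. Elementwise product with the kernel and sum: 6·2 + 9·2.

30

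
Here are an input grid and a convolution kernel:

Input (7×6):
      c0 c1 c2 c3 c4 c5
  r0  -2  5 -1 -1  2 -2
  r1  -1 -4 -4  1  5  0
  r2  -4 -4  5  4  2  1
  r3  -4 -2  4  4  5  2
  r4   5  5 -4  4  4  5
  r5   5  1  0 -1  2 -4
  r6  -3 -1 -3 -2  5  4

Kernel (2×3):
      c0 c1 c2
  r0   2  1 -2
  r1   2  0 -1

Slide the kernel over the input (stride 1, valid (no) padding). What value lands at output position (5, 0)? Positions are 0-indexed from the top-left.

8

The receptive field on the input at this output position is [5 1 0 / -3 -1 -3]. Elementwise product with the kernel and sum: 5·2 + 1·1 + 0·-2 + -3·2 + -3·-1.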